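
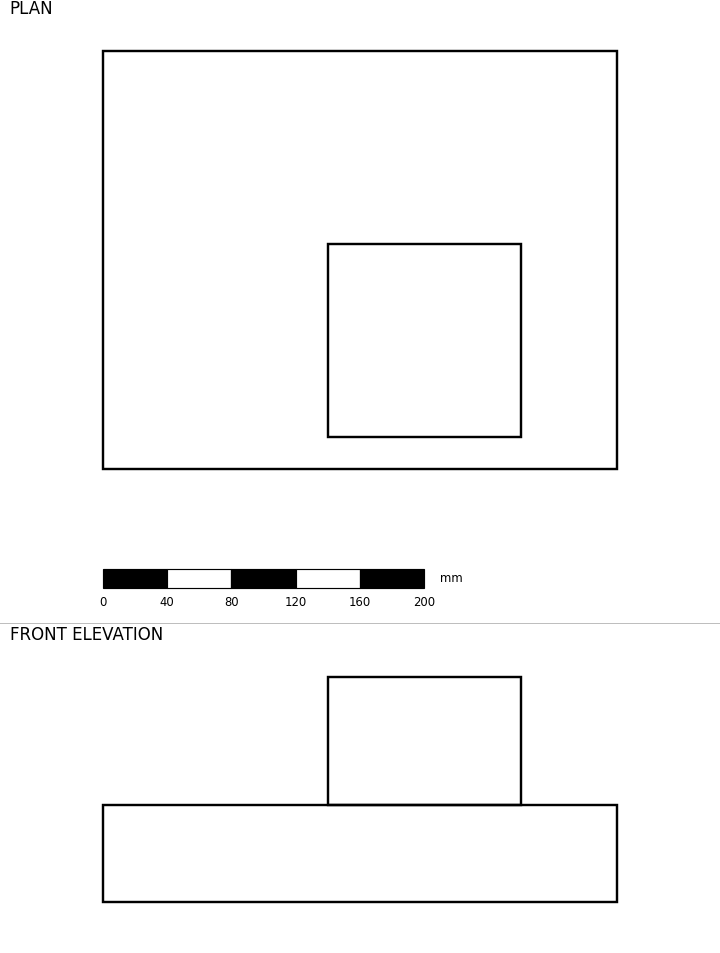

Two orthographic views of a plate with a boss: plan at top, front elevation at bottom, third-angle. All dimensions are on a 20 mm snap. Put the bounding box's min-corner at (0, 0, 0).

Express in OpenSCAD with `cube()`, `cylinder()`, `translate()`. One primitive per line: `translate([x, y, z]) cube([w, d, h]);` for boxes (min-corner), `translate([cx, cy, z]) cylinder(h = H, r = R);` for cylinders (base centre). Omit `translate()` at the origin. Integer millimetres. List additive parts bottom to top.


cube([320, 260, 60]);
translate([140, 20, 60]) cube([120, 120, 80]);


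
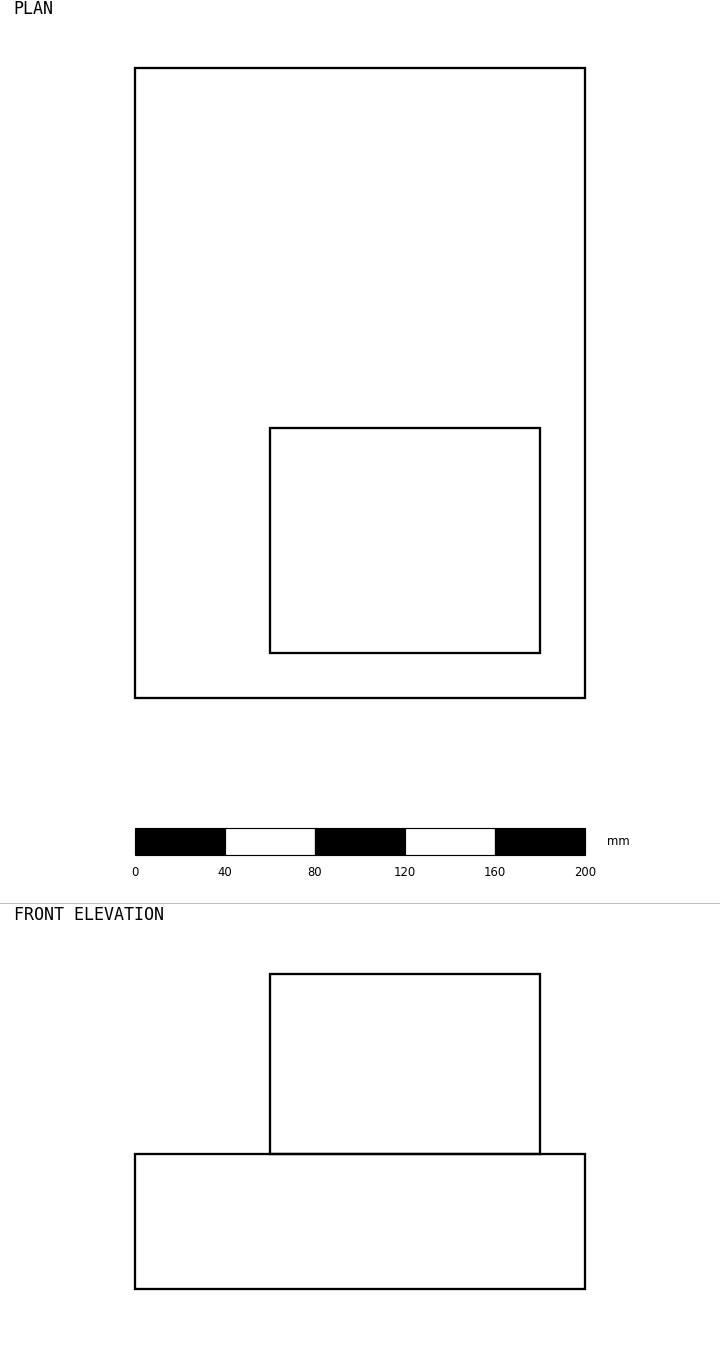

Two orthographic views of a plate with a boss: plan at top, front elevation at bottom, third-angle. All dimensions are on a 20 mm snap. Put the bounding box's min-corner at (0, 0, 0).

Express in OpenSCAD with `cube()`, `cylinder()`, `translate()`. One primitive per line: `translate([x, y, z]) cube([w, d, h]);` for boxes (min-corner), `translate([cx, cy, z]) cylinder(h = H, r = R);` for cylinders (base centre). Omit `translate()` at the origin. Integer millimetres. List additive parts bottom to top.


cube([200, 280, 60]);
translate([60, 20, 60]) cube([120, 100, 80]);


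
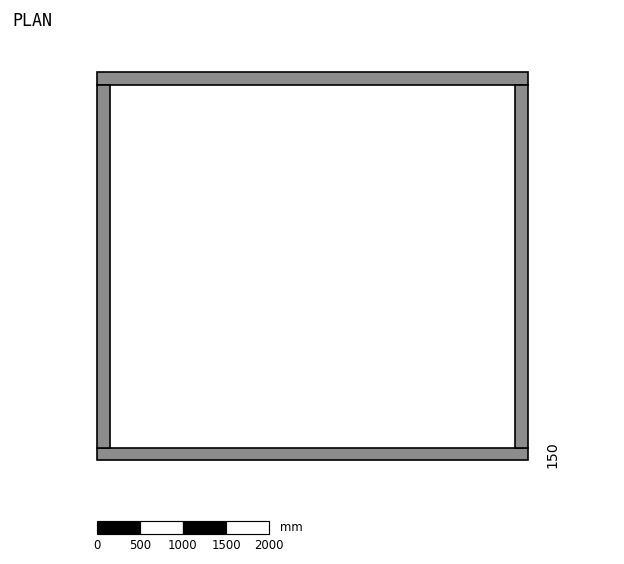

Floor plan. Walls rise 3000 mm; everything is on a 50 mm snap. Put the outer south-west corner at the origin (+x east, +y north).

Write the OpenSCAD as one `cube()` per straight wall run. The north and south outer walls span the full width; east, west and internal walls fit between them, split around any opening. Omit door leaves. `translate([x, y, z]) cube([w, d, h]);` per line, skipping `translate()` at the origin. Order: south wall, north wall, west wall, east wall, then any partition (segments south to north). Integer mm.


cube([5000, 150, 3000]);
translate([0, 4350, 0]) cube([5000, 150, 3000]);
translate([0, 150, 0]) cube([150, 4200, 3000]);
translate([4850, 150, 0]) cube([150, 4200, 3000]);


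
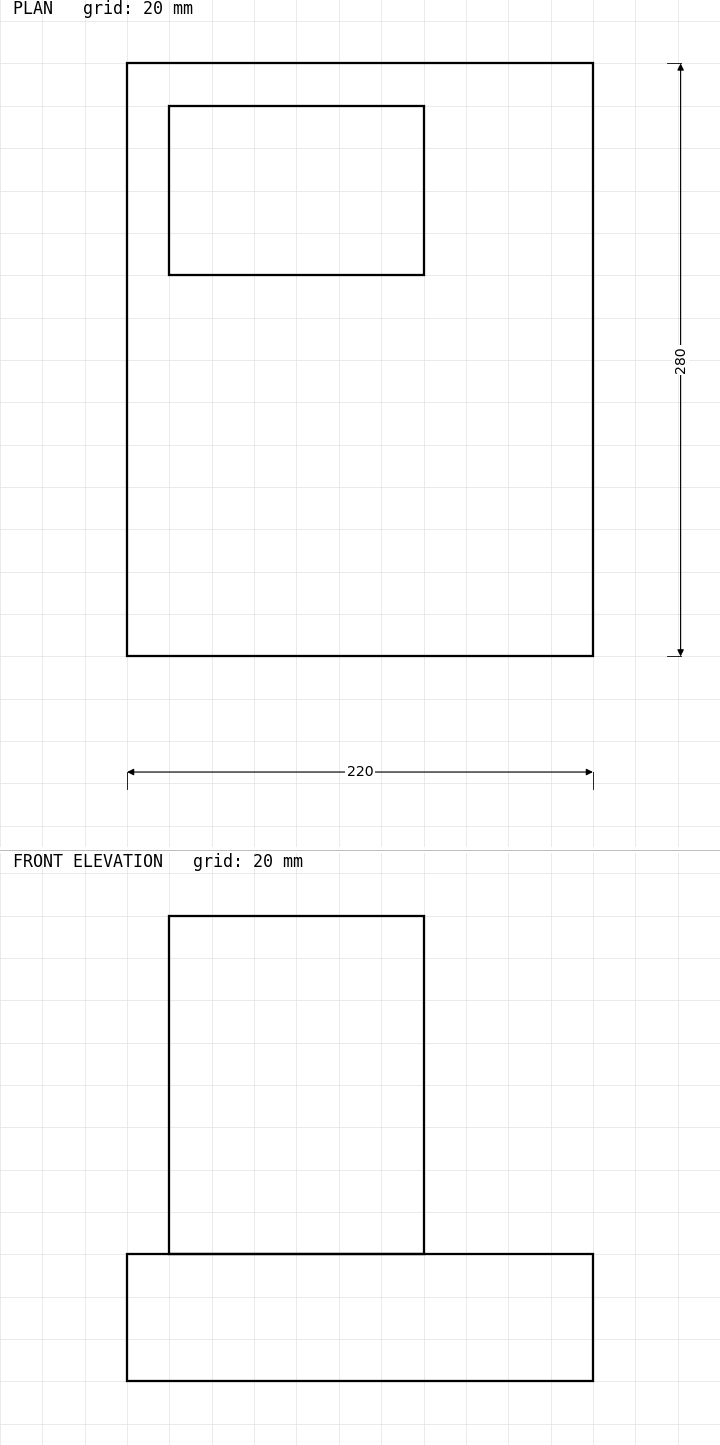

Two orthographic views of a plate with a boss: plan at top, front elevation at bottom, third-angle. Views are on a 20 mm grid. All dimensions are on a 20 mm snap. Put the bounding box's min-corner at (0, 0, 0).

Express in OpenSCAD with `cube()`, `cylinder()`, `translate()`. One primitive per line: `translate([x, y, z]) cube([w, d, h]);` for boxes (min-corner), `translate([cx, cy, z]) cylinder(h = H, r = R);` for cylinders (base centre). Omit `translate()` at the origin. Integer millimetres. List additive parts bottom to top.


cube([220, 280, 60]);
translate([20, 180, 60]) cube([120, 80, 160]);


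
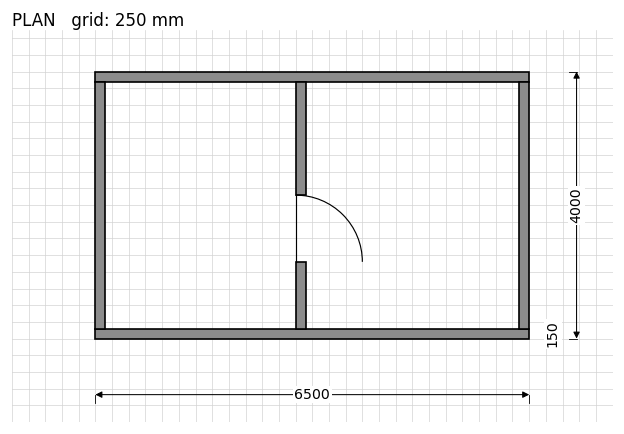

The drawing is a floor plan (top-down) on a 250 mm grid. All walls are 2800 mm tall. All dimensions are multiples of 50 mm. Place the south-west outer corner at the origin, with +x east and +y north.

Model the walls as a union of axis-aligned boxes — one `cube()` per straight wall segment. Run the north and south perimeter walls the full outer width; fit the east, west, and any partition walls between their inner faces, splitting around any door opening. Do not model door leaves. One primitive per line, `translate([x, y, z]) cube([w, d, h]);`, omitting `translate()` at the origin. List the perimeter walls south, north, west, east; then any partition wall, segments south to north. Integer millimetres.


cube([6500, 150, 2800]);
translate([0, 3850, 0]) cube([6500, 150, 2800]);
translate([0, 150, 0]) cube([150, 3700, 2800]);
translate([6350, 150, 0]) cube([150, 3700, 2800]);
translate([3000, 150, 0]) cube([150, 1000, 2800]);
translate([3000, 2150, 0]) cube([150, 1700, 2800]);


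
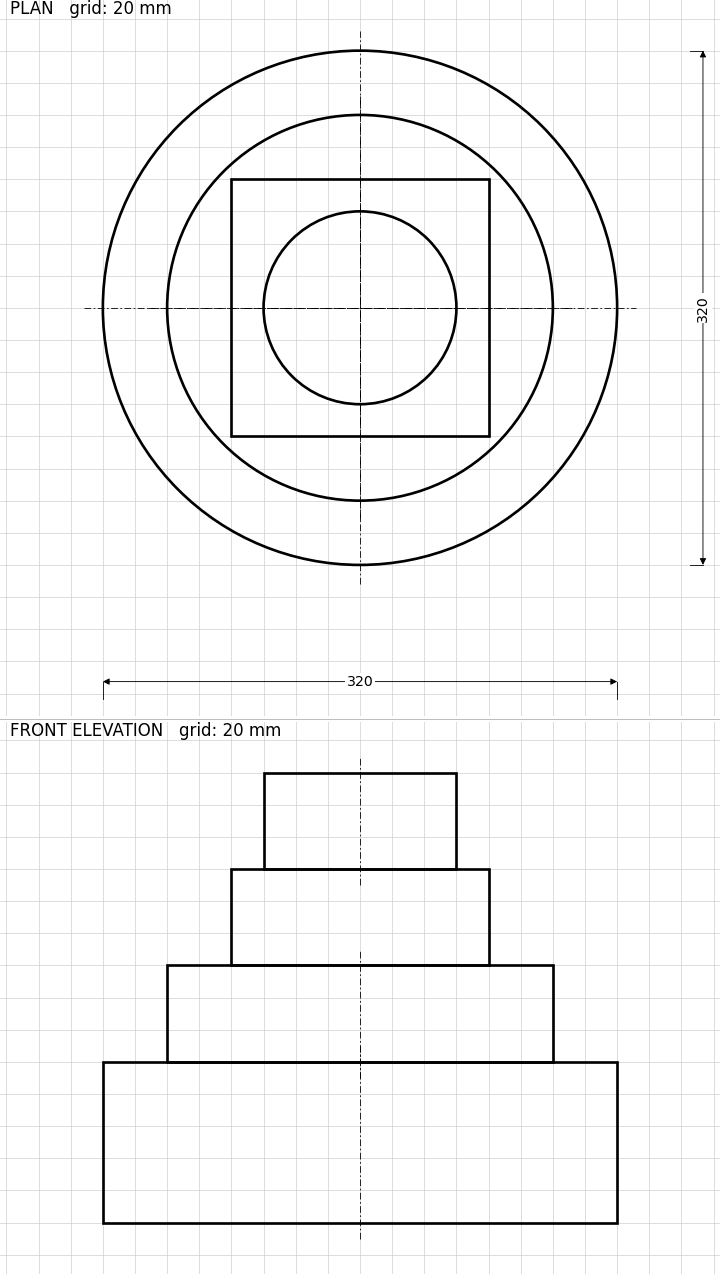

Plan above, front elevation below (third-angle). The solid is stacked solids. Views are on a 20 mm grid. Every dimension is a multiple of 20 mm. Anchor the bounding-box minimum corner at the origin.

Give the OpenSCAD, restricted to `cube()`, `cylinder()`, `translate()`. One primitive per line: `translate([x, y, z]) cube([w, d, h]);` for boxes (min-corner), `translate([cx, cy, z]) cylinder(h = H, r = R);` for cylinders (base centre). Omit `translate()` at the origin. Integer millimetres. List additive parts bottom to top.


translate([160, 160, 0]) cylinder(h = 100, r = 160);
translate([160, 160, 100]) cylinder(h = 60, r = 120);
translate([80, 80, 160]) cube([160, 160, 60]);
translate([160, 160, 220]) cylinder(h = 60, r = 60);


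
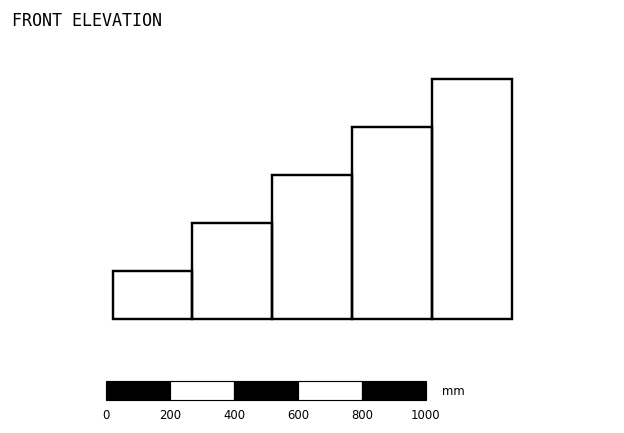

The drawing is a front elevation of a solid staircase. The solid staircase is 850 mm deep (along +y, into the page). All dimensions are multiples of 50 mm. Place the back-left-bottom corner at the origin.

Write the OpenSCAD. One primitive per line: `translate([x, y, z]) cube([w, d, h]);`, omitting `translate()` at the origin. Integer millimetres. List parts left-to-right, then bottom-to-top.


cube([250, 850, 150]);
translate([250, 0, 0]) cube([250, 850, 300]);
translate([500, 0, 0]) cube([250, 850, 450]);
translate([750, 0, 0]) cube([250, 850, 600]);
translate([1000, 0, 0]) cube([250, 850, 750]);


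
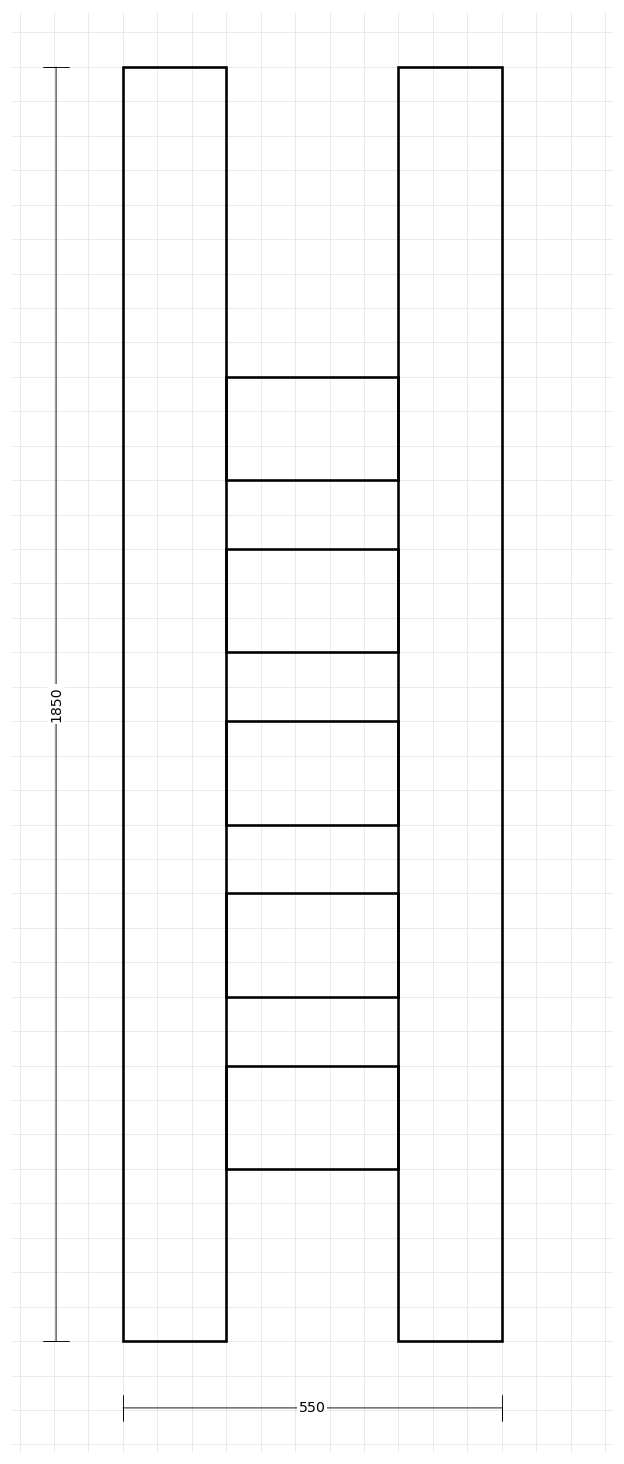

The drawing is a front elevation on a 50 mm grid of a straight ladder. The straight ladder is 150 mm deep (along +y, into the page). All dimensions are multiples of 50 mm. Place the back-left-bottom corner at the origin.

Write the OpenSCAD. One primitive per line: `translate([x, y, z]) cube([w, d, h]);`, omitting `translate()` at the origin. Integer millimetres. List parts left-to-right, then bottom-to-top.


cube([150, 150, 1850]);
translate([150, 0, 250]) cube([250, 150, 150]);
translate([150, 0, 500]) cube([250, 150, 150]);
translate([150, 0, 750]) cube([250, 150, 150]);
translate([150, 0, 1000]) cube([250, 150, 150]);
translate([150, 0, 1250]) cube([250, 150, 150]);
translate([400, 0, 0]) cube([150, 150, 1850]);


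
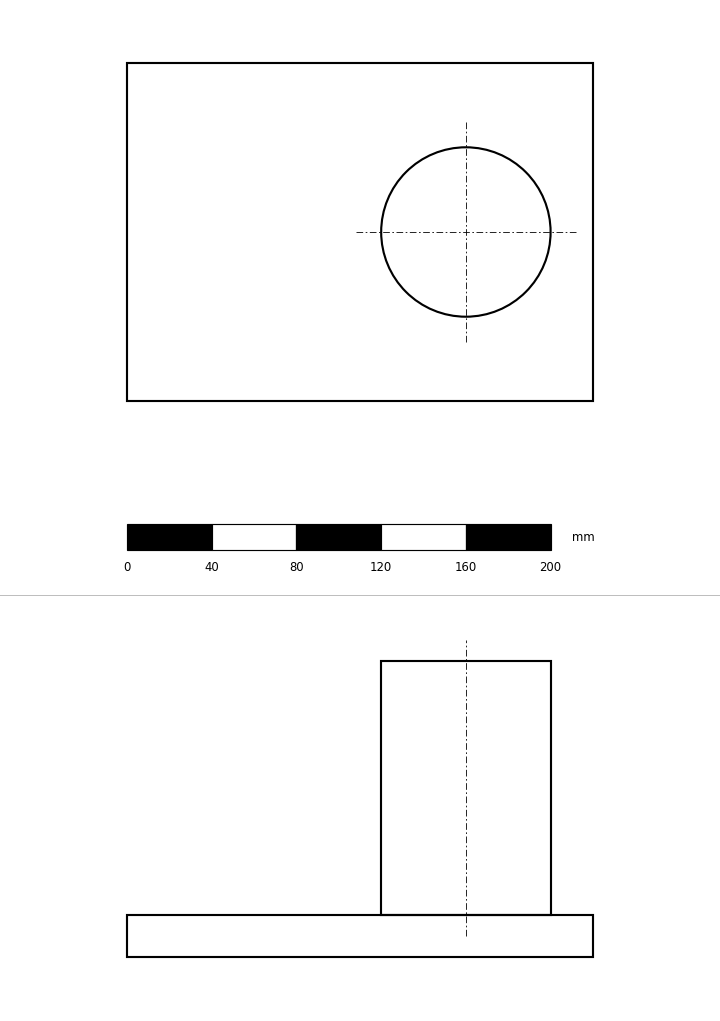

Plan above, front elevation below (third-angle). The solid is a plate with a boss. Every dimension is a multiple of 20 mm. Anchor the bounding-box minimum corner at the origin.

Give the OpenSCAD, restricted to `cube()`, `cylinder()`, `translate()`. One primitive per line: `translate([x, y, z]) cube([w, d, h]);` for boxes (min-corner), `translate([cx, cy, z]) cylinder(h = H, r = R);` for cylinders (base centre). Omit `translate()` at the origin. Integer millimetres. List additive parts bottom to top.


cube([220, 160, 20]);
translate([160, 80, 20]) cylinder(h = 120, r = 40);


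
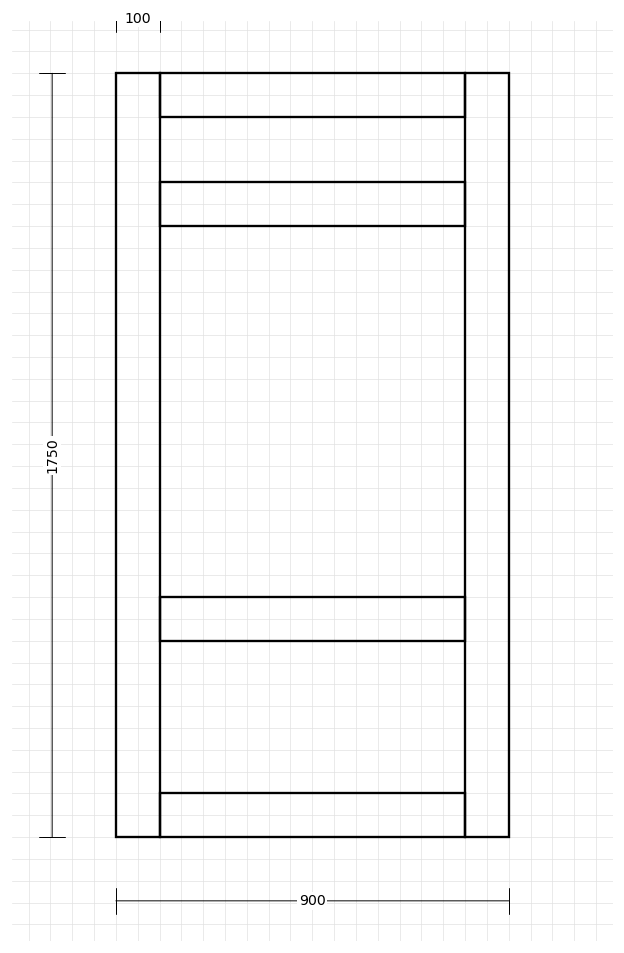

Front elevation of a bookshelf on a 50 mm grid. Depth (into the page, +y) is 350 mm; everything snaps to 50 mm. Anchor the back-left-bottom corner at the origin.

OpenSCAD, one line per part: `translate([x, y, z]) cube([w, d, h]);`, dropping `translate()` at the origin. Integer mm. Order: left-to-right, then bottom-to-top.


cube([100, 350, 1750]);
translate([100, 0, 0]) cube([700, 350, 100]);
translate([100, 0, 450]) cube([700, 350, 100]);
translate([100, 0, 1400]) cube([700, 350, 100]);
translate([100, 0, 1650]) cube([700, 350, 100]);
translate([800, 0, 0]) cube([100, 350, 1750]);


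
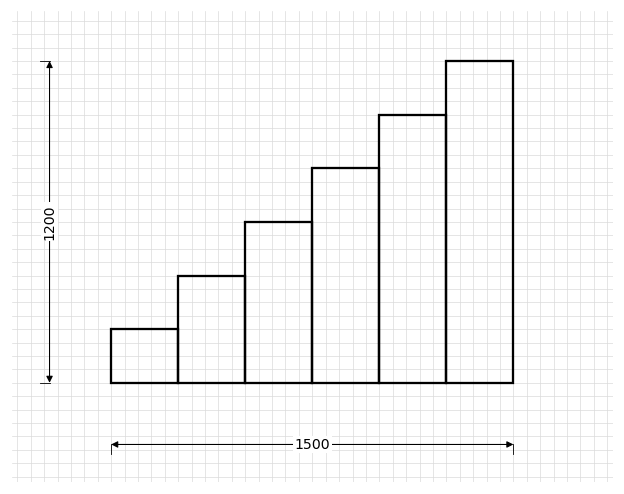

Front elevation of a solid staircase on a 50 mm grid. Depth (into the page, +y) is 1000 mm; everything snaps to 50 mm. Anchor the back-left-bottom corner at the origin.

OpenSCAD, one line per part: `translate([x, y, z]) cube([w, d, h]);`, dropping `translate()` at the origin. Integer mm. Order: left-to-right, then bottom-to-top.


cube([250, 1000, 200]);
translate([250, 0, 0]) cube([250, 1000, 400]);
translate([500, 0, 0]) cube([250, 1000, 600]);
translate([750, 0, 0]) cube([250, 1000, 800]);
translate([1000, 0, 0]) cube([250, 1000, 1000]);
translate([1250, 0, 0]) cube([250, 1000, 1200]);


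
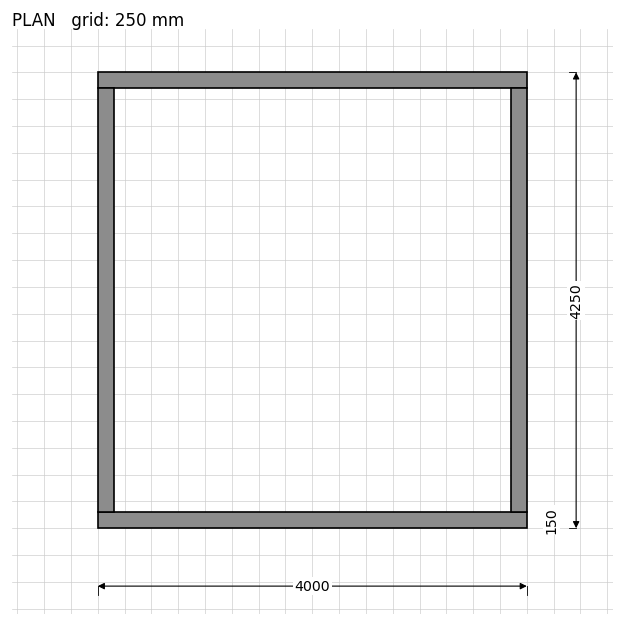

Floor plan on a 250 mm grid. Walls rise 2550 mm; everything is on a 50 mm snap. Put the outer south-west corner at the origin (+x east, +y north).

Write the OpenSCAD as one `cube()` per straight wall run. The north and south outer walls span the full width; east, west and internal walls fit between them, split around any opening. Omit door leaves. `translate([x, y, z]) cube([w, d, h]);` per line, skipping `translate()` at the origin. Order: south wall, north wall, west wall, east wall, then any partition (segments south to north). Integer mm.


cube([4000, 150, 2550]);
translate([0, 4100, 0]) cube([4000, 150, 2550]);
translate([0, 150, 0]) cube([150, 3950, 2550]);
translate([3850, 150, 0]) cube([150, 3950, 2550]);


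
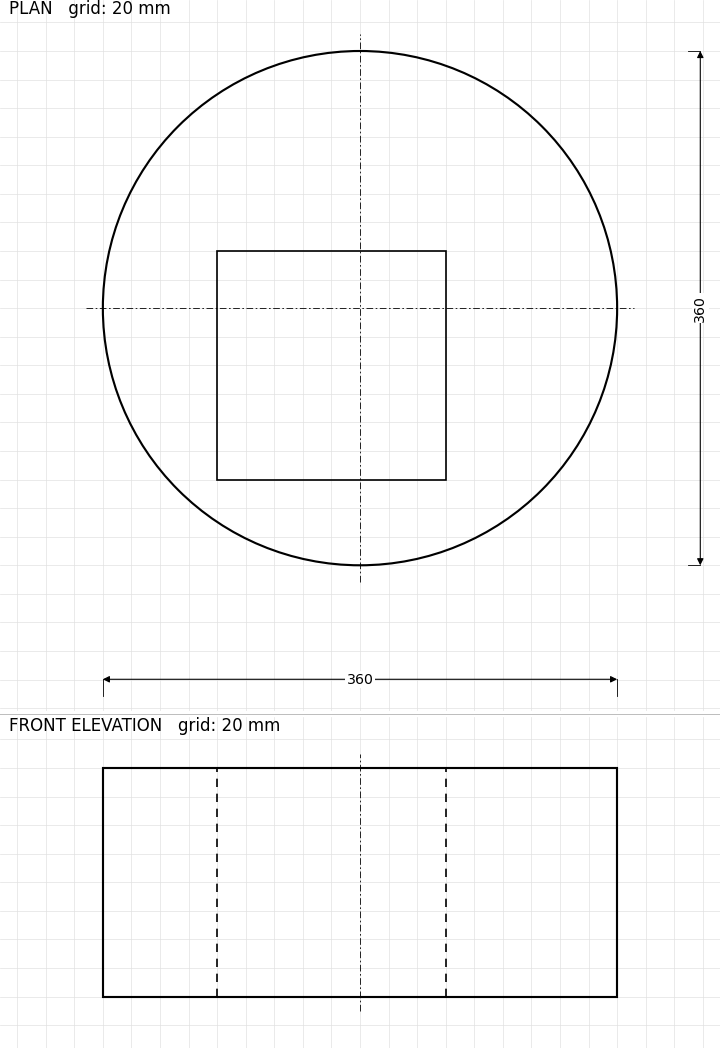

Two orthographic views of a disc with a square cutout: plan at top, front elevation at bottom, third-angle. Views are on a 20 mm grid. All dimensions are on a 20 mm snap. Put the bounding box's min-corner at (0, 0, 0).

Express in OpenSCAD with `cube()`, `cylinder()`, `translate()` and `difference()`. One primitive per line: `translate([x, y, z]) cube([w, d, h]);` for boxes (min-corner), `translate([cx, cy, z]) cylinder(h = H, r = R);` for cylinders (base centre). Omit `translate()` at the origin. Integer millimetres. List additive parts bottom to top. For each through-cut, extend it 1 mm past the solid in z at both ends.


difference() {
  translate([180, 180, 0]) cylinder(h = 160, r = 180);
  translate([80, 60, -1]) cube([160, 160, 162]);
}


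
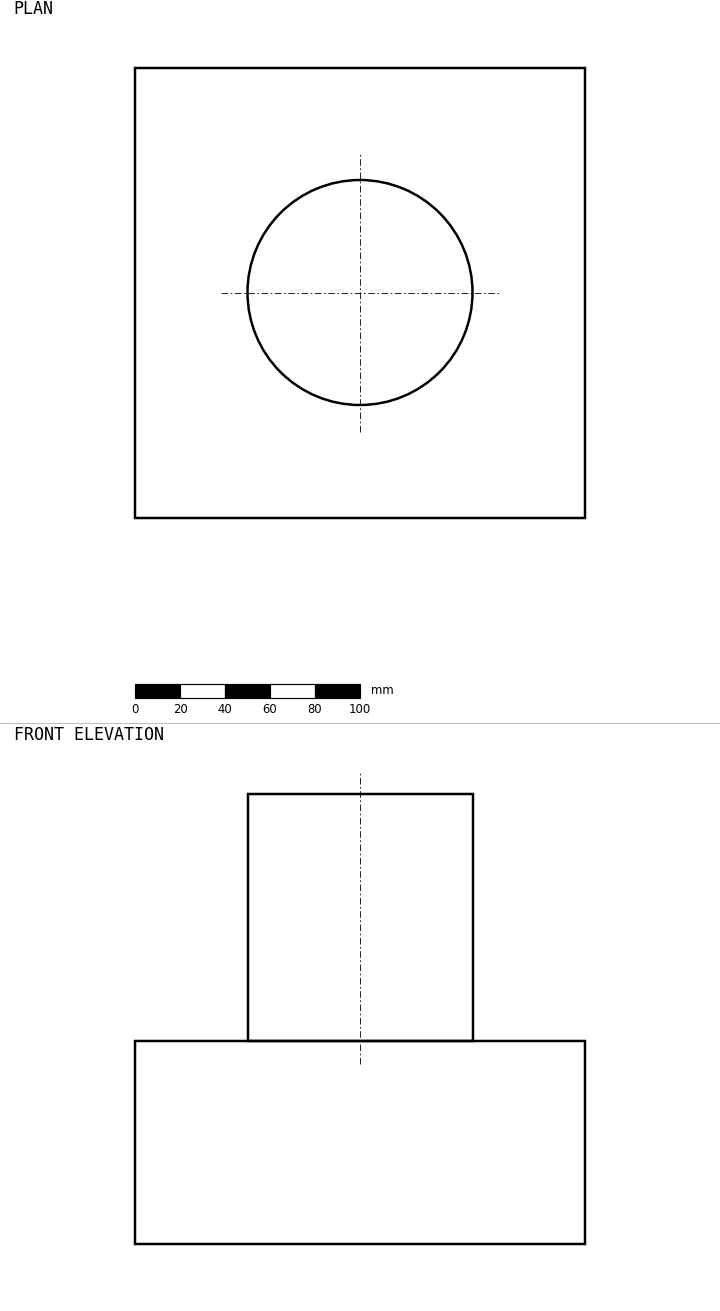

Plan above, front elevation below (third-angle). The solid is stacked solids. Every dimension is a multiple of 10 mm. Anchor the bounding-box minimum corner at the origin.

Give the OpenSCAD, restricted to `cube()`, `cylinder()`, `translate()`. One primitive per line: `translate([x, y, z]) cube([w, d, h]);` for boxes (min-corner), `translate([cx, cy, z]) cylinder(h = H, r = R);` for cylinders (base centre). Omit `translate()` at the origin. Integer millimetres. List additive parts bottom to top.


cube([200, 200, 90]);
translate([100, 100, 90]) cylinder(h = 110, r = 50);


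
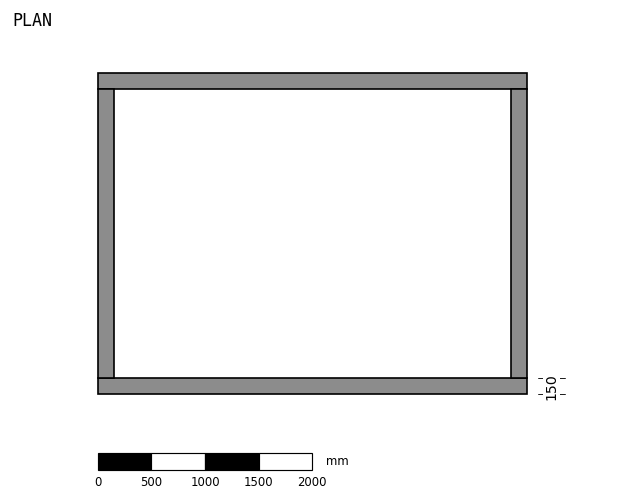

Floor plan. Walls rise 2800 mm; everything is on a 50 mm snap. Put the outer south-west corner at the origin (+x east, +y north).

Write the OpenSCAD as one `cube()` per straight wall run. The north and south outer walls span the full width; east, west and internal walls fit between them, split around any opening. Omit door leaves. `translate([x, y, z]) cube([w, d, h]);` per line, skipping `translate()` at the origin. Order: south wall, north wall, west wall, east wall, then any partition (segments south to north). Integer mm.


cube([4000, 150, 2800]);
translate([0, 2850, 0]) cube([4000, 150, 2800]);
translate([0, 150, 0]) cube([150, 2700, 2800]);
translate([3850, 150, 0]) cube([150, 2700, 2800]);


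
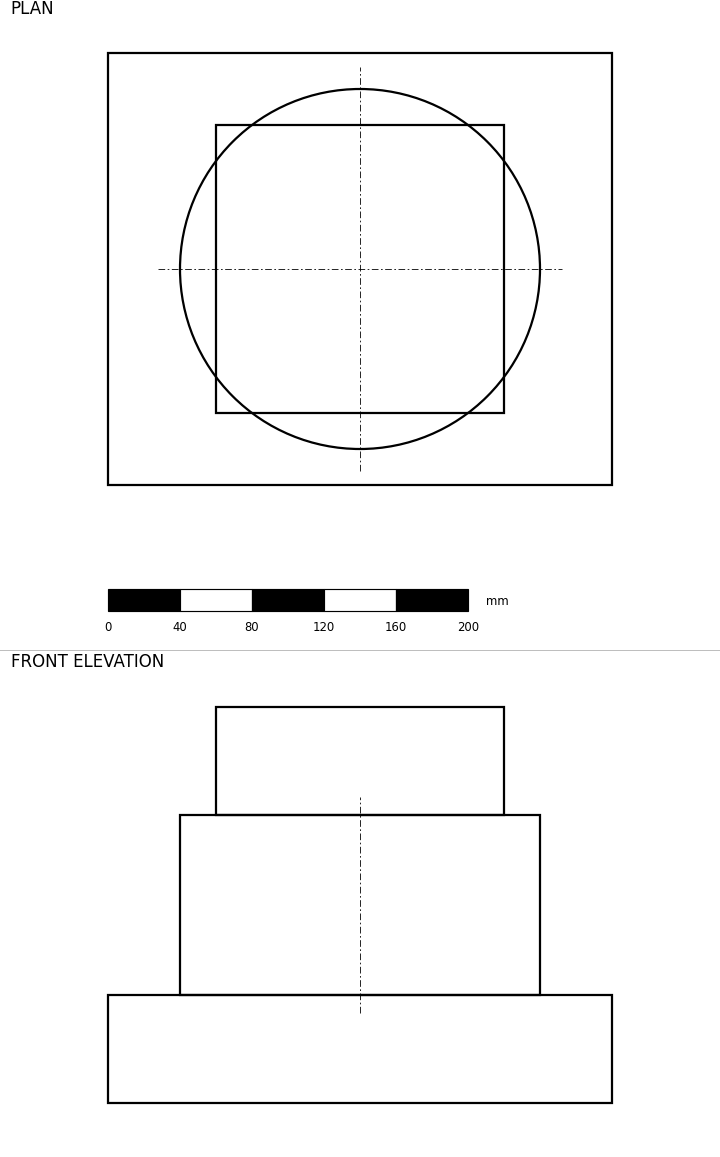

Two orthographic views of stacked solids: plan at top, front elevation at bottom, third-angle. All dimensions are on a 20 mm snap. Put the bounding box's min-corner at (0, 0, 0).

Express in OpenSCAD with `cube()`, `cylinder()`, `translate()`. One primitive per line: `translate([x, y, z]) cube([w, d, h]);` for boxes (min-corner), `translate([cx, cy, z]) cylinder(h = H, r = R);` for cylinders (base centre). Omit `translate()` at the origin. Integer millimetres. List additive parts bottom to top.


cube([280, 240, 60]);
translate([140, 120, 60]) cylinder(h = 100, r = 100);
translate([60, 40, 160]) cube([160, 160, 60]);


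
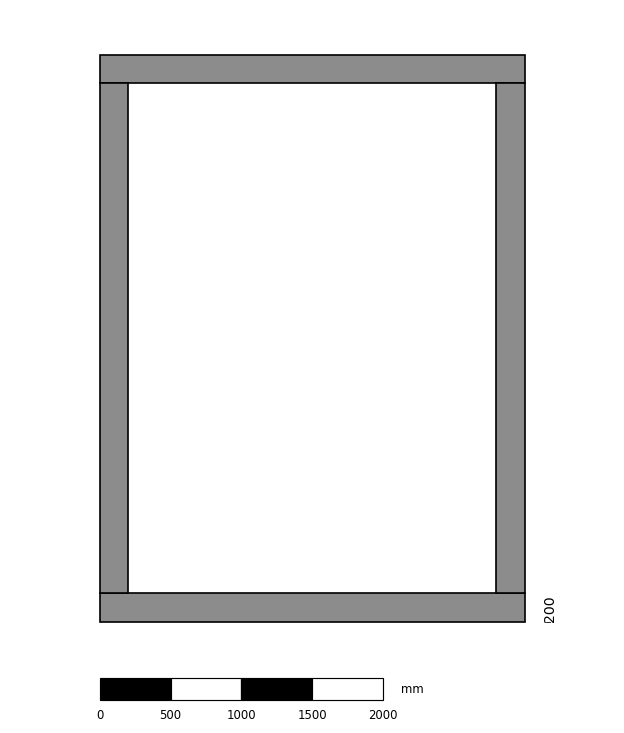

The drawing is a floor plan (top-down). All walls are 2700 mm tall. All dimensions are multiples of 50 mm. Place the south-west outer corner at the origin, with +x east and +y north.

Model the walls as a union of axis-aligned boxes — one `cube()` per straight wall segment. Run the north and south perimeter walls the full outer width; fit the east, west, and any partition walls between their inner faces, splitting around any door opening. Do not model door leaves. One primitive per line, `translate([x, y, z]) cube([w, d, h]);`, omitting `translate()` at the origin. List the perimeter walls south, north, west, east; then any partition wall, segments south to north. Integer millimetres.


cube([3000, 200, 2700]);
translate([0, 3800, 0]) cube([3000, 200, 2700]);
translate([0, 200, 0]) cube([200, 3600, 2700]);
translate([2800, 200, 0]) cube([200, 3600, 2700]);


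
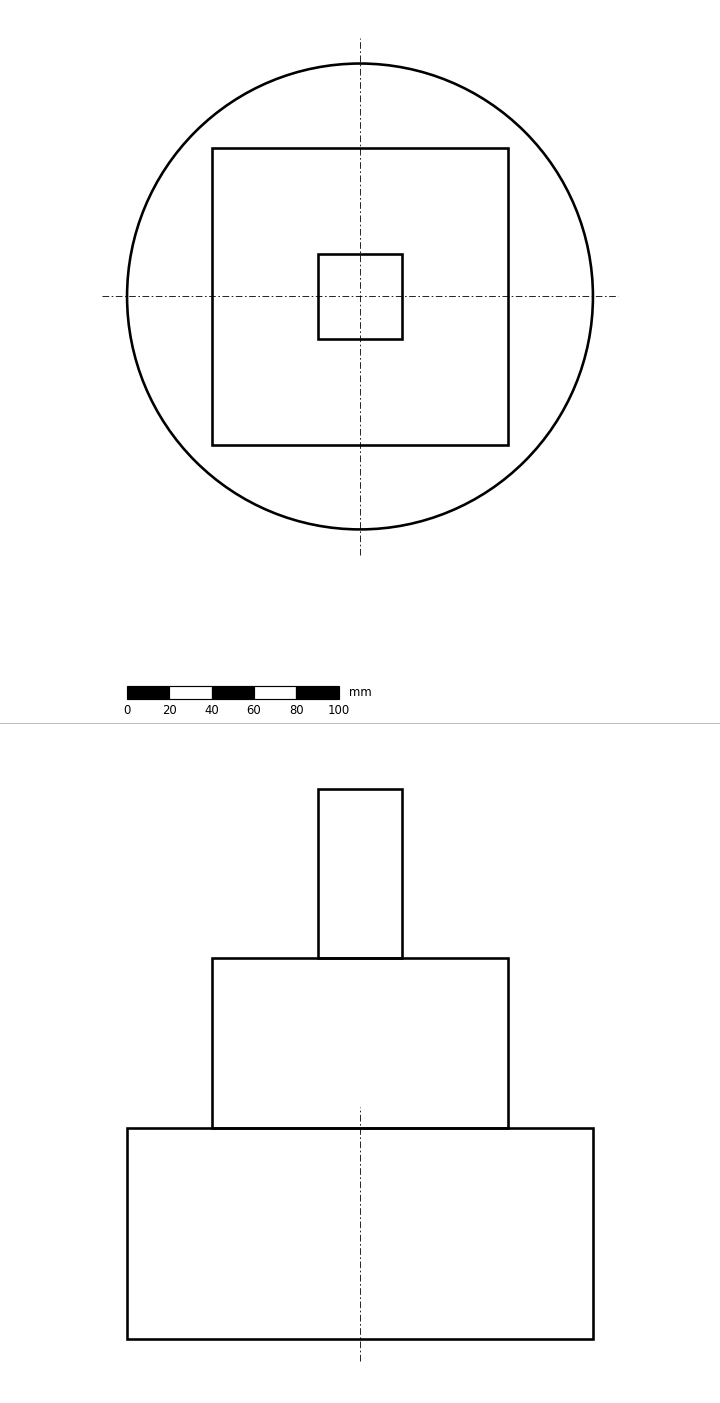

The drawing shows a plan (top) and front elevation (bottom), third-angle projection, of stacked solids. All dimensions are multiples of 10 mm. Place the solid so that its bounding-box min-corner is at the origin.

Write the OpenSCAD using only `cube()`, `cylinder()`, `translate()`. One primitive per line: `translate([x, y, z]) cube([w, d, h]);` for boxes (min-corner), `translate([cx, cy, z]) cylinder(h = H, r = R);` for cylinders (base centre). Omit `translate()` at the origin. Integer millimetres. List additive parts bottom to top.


translate([110, 110, 0]) cylinder(h = 100, r = 110);
translate([40, 40, 100]) cube([140, 140, 80]);
translate([90, 90, 180]) cube([40, 40, 80]);


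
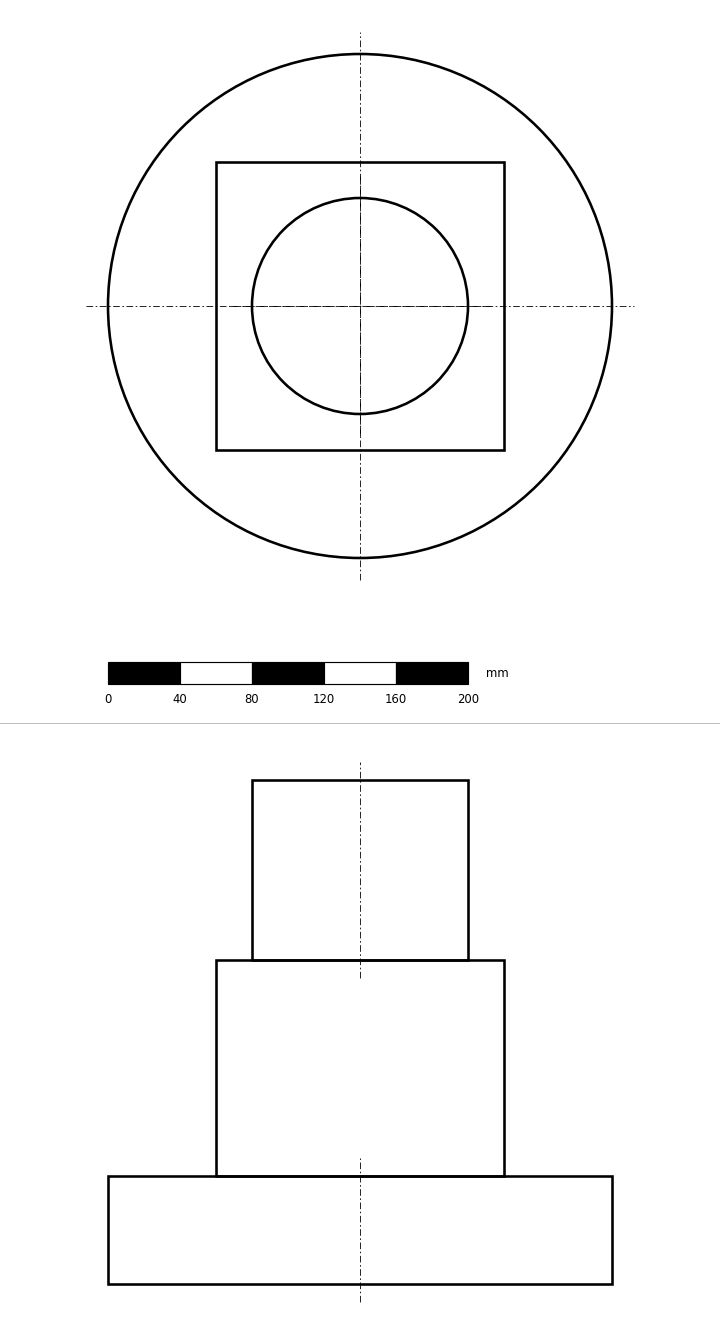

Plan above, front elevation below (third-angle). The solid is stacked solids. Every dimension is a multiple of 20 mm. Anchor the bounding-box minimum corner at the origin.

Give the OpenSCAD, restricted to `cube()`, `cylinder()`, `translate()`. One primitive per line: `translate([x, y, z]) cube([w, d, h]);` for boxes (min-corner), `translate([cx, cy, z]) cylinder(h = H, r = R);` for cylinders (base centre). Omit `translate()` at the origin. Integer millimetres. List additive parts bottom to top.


translate([140, 140, 0]) cylinder(h = 60, r = 140);
translate([60, 60, 60]) cube([160, 160, 120]);
translate([140, 140, 180]) cylinder(h = 100, r = 60);


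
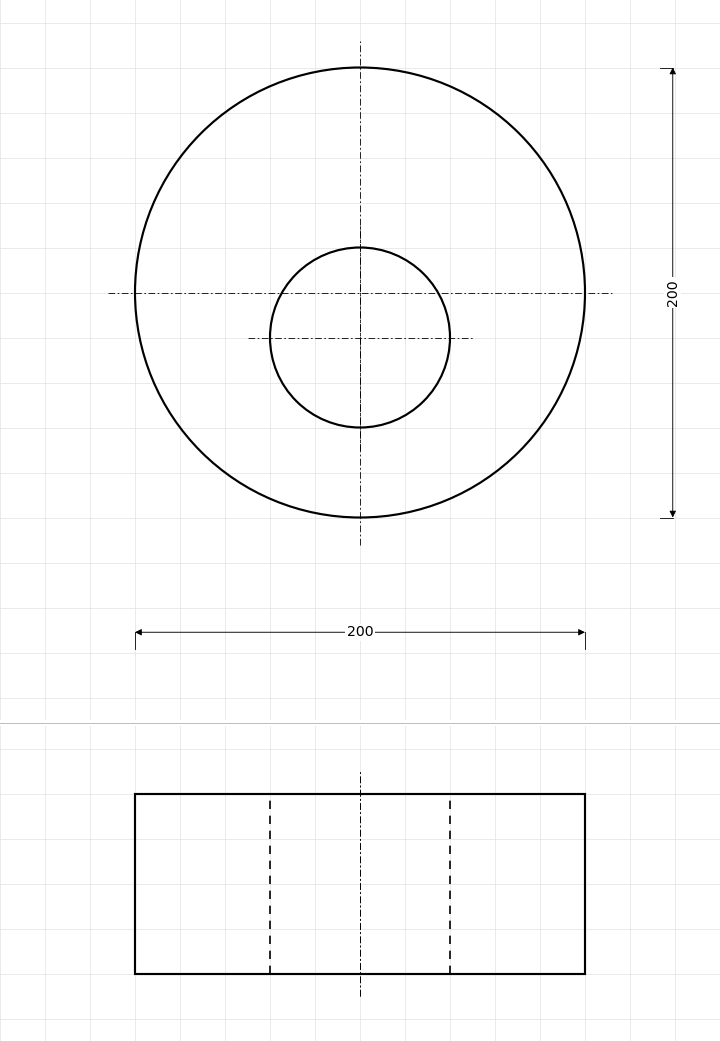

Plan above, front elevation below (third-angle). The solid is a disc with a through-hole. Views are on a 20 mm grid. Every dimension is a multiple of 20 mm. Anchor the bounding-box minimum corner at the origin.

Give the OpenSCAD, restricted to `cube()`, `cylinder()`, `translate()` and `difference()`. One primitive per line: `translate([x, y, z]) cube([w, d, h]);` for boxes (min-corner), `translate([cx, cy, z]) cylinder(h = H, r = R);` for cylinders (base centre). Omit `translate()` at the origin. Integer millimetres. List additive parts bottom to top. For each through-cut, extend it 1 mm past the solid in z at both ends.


difference() {
  translate([100, 100, 0]) cylinder(h = 80, r = 100);
  translate([100, 80, -1]) cylinder(h = 82, r = 40);
}


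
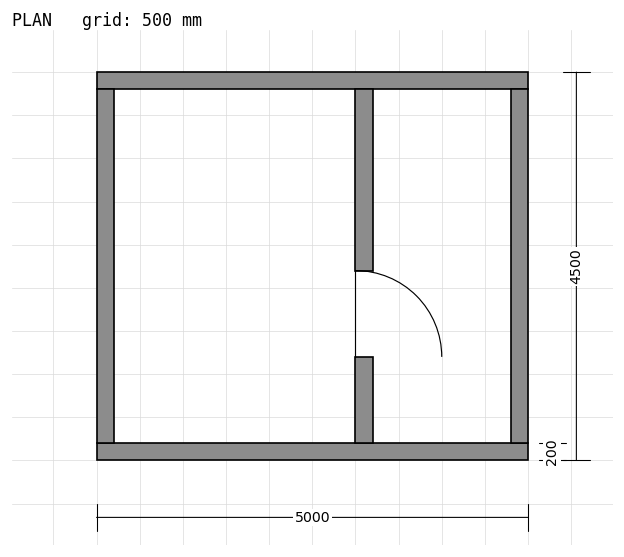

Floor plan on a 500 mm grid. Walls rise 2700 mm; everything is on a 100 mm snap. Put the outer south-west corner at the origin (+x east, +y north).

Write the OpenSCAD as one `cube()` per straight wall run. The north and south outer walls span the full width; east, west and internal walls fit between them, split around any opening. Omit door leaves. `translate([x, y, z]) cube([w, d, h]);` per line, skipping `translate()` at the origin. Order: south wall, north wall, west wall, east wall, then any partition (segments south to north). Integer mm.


cube([5000, 200, 2700]);
translate([0, 4300, 0]) cube([5000, 200, 2700]);
translate([0, 200, 0]) cube([200, 4100, 2700]);
translate([4800, 200, 0]) cube([200, 4100, 2700]);
translate([3000, 200, 0]) cube([200, 1000, 2700]);
translate([3000, 2200, 0]) cube([200, 2100, 2700]);


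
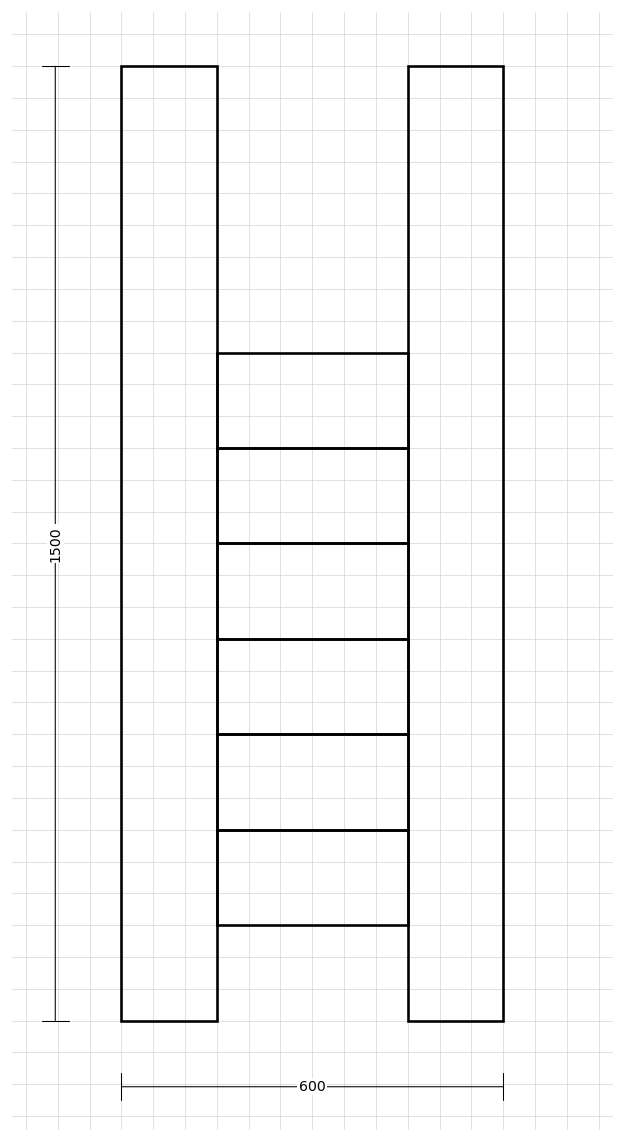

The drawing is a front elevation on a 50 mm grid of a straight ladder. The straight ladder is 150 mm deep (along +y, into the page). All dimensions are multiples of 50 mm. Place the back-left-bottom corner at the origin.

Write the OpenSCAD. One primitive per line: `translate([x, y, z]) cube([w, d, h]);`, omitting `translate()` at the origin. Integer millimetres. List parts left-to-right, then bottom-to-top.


cube([150, 150, 1500]);
translate([150, 0, 150]) cube([300, 150, 150]);
translate([150, 0, 300]) cube([300, 150, 150]);
translate([150, 0, 450]) cube([300, 150, 150]);
translate([150, 0, 600]) cube([300, 150, 150]);
translate([150, 0, 750]) cube([300, 150, 150]);
translate([150, 0, 900]) cube([300, 150, 150]);
translate([450, 0, 0]) cube([150, 150, 1500]);


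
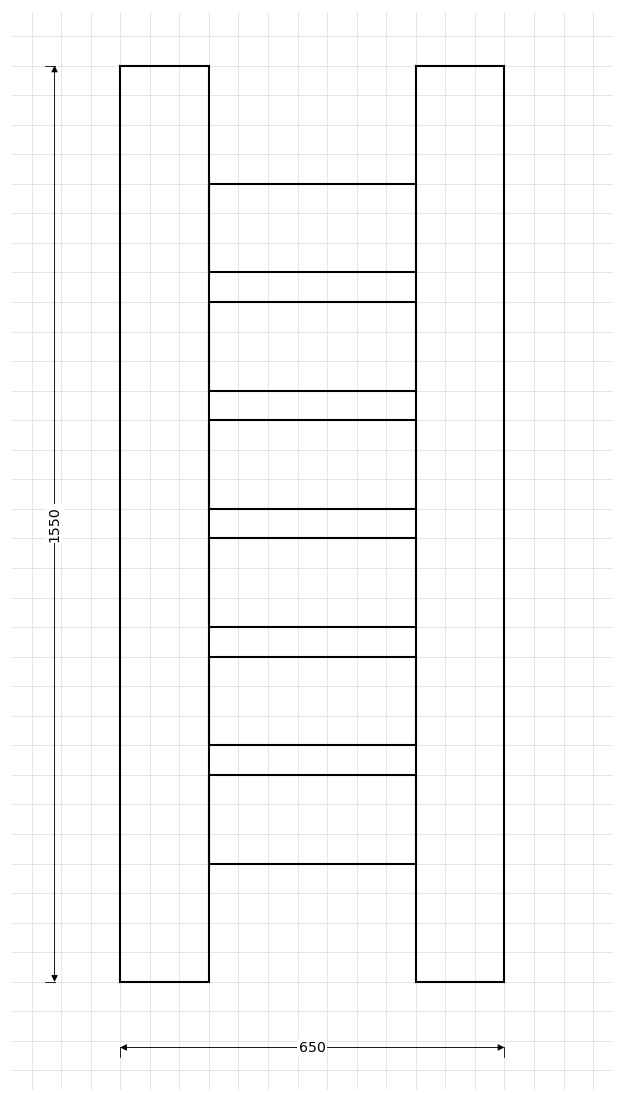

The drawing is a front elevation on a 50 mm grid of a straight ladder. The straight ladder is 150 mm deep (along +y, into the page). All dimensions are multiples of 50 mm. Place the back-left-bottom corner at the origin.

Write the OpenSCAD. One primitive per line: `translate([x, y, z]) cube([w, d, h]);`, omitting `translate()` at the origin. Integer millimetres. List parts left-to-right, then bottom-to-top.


cube([150, 150, 1550]);
translate([150, 0, 200]) cube([350, 150, 150]);
translate([150, 0, 400]) cube([350, 150, 150]);
translate([150, 0, 600]) cube([350, 150, 150]);
translate([150, 0, 800]) cube([350, 150, 150]);
translate([150, 0, 1000]) cube([350, 150, 150]);
translate([150, 0, 1200]) cube([350, 150, 150]);
translate([500, 0, 0]) cube([150, 150, 1550]);


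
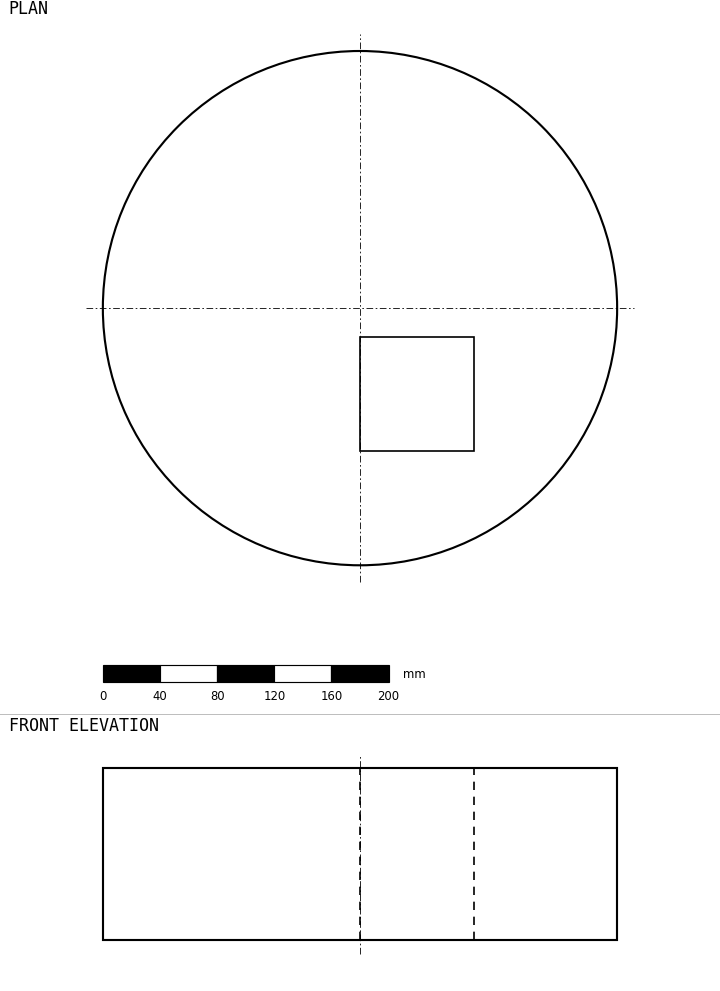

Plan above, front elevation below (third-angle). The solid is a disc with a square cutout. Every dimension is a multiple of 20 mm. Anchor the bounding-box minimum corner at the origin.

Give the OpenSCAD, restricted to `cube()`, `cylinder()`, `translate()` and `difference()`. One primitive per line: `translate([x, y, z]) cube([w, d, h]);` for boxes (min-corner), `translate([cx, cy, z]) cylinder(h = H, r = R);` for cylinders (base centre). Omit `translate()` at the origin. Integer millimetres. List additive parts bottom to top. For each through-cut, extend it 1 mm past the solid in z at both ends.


difference() {
  translate([180, 180, 0]) cylinder(h = 120, r = 180);
  translate([180, 80, -1]) cube([80, 80, 122]);
}


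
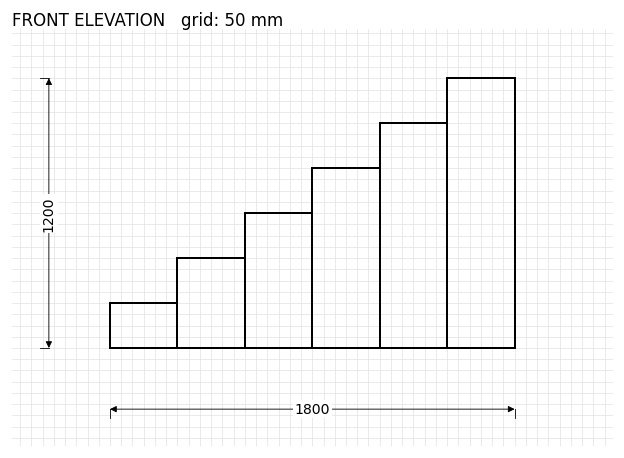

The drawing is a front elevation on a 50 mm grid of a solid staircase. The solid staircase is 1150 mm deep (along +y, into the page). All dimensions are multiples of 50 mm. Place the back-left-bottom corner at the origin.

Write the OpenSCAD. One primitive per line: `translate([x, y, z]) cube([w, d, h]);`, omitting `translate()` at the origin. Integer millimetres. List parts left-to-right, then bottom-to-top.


cube([300, 1150, 200]);
translate([300, 0, 0]) cube([300, 1150, 400]);
translate([600, 0, 0]) cube([300, 1150, 600]);
translate([900, 0, 0]) cube([300, 1150, 800]);
translate([1200, 0, 0]) cube([300, 1150, 1000]);
translate([1500, 0, 0]) cube([300, 1150, 1200]);


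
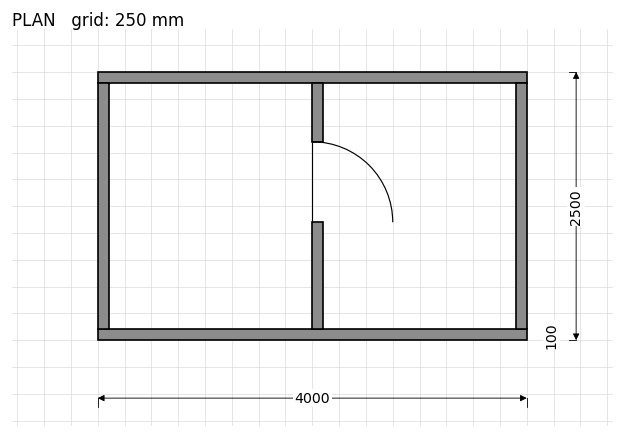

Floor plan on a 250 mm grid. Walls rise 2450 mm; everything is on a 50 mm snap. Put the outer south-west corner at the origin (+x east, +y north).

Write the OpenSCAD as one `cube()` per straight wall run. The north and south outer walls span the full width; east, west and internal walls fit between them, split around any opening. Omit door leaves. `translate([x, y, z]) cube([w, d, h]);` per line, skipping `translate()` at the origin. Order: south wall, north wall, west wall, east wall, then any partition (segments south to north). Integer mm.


cube([4000, 100, 2450]);
translate([0, 2400, 0]) cube([4000, 100, 2450]);
translate([0, 100, 0]) cube([100, 2300, 2450]);
translate([3900, 100, 0]) cube([100, 2300, 2450]);
translate([2000, 100, 0]) cube([100, 1000, 2450]);
translate([2000, 1850, 0]) cube([100, 550, 2450]);


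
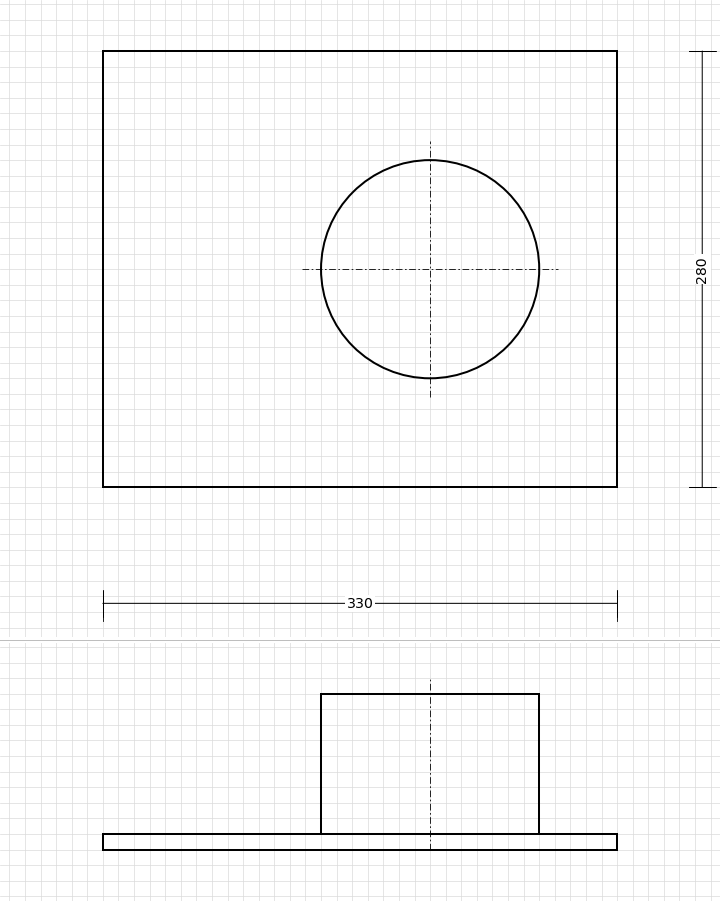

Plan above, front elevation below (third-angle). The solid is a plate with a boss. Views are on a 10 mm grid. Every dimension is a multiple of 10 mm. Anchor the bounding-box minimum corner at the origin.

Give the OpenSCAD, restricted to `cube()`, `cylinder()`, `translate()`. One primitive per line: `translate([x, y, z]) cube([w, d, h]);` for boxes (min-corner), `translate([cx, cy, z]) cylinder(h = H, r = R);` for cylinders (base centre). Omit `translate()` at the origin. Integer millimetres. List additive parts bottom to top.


cube([330, 280, 10]);
translate([210, 140, 10]) cylinder(h = 90, r = 70);


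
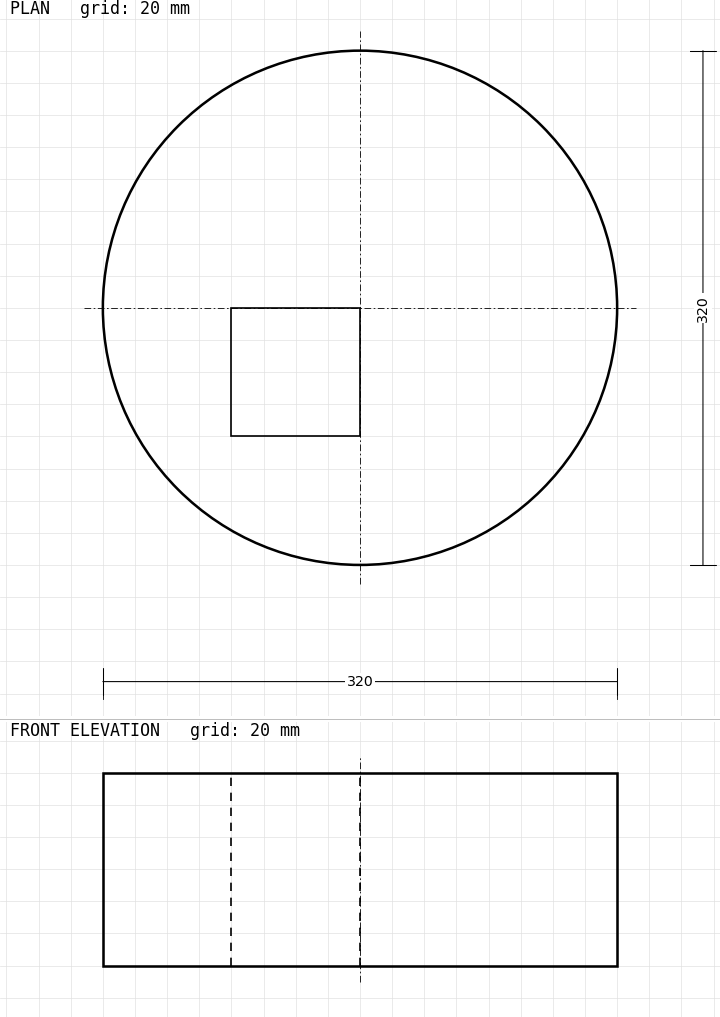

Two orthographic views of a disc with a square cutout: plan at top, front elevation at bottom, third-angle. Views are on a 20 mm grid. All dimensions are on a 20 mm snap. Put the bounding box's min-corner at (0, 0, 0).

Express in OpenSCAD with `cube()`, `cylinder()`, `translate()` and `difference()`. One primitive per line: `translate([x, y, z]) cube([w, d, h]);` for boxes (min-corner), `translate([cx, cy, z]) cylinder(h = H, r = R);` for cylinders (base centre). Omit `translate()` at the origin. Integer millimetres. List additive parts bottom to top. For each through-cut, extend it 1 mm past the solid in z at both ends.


difference() {
  translate([160, 160, 0]) cylinder(h = 120, r = 160);
  translate([80, 80, -1]) cube([80, 80, 122]);
}


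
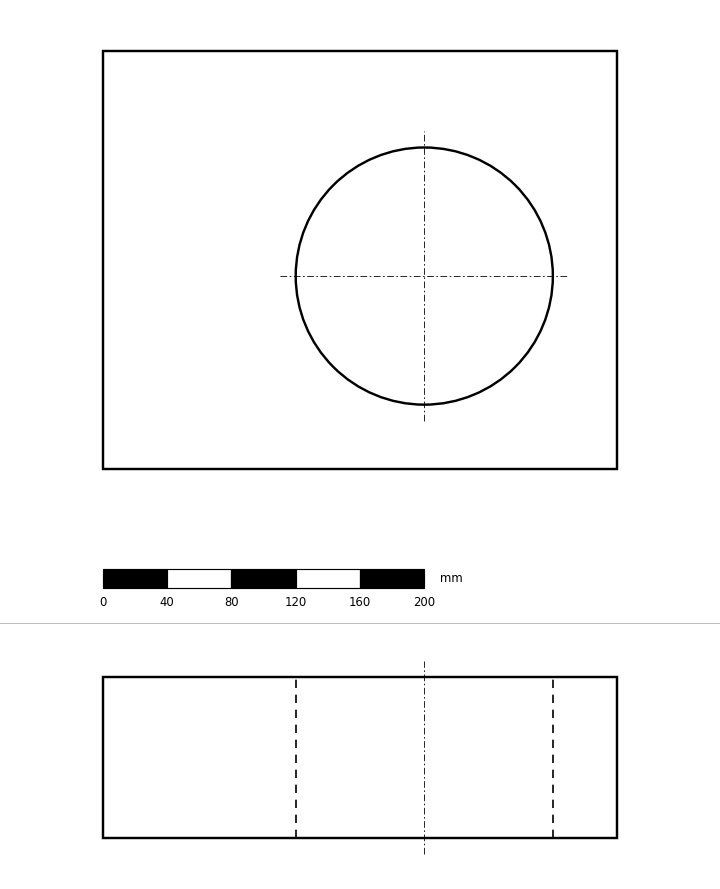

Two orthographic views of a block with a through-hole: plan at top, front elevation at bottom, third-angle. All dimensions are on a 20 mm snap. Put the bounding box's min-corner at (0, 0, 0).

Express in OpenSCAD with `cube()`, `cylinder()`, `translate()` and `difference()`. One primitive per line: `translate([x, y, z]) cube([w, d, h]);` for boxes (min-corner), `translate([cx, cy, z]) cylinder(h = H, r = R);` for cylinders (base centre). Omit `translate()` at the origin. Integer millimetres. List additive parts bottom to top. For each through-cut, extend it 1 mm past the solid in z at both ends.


difference() {
  cube([320, 260, 100]);
  translate([200, 120, -1]) cylinder(h = 102, r = 80);
}


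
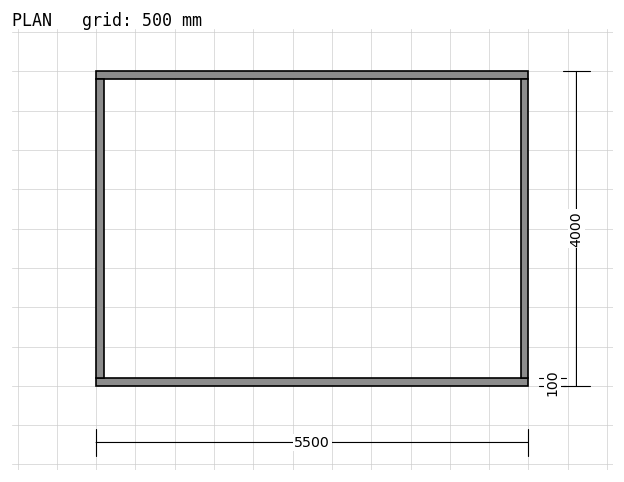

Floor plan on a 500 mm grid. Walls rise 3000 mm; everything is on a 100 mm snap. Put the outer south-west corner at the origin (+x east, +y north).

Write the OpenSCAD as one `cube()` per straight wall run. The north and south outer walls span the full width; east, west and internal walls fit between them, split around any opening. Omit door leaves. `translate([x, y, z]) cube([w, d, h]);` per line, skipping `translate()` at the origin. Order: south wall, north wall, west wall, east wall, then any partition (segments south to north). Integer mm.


cube([5500, 100, 3000]);
translate([0, 3900, 0]) cube([5500, 100, 3000]);
translate([0, 100, 0]) cube([100, 3800, 3000]);
translate([5400, 100, 0]) cube([100, 3800, 3000]);


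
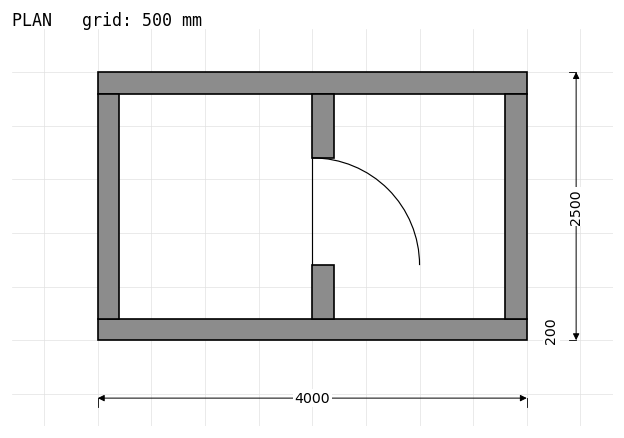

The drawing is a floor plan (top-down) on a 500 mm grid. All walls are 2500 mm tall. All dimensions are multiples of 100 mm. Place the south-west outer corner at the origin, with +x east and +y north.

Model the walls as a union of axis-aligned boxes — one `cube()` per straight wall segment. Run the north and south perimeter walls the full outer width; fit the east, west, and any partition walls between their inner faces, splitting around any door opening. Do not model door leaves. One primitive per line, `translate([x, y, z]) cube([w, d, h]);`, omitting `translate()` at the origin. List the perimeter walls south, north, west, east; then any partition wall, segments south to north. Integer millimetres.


cube([4000, 200, 2500]);
translate([0, 2300, 0]) cube([4000, 200, 2500]);
translate([0, 200, 0]) cube([200, 2100, 2500]);
translate([3800, 200, 0]) cube([200, 2100, 2500]);
translate([2000, 200, 0]) cube([200, 500, 2500]);
translate([2000, 1700, 0]) cube([200, 600, 2500]);


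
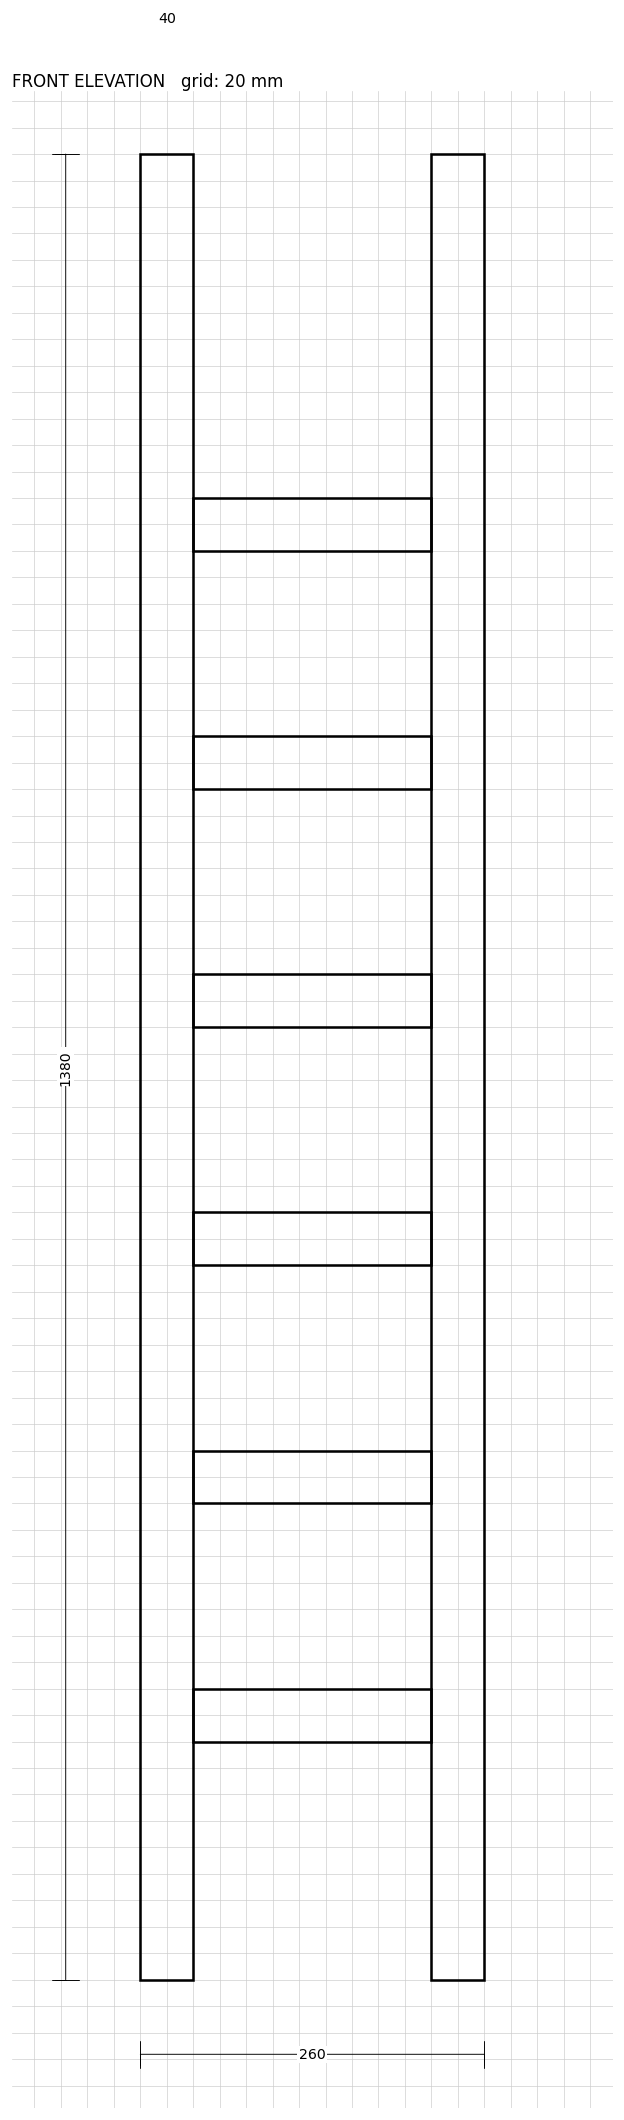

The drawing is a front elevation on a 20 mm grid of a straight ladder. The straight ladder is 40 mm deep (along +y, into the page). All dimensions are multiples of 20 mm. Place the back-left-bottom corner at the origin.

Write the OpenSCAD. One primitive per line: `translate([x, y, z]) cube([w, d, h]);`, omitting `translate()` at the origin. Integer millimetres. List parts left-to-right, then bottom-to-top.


cube([40, 40, 1380]);
translate([40, 0, 180]) cube([180, 40, 40]);
translate([40, 0, 360]) cube([180, 40, 40]);
translate([40, 0, 540]) cube([180, 40, 40]);
translate([40, 0, 720]) cube([180, 40, 40]);
translate([40, 0, 900]) cube([180, 40, 40]);
translate([40, 0, 1080]) cube([180, 40, 40]);
translate([220, 0, 0]) cube([40, 40, 1380]);


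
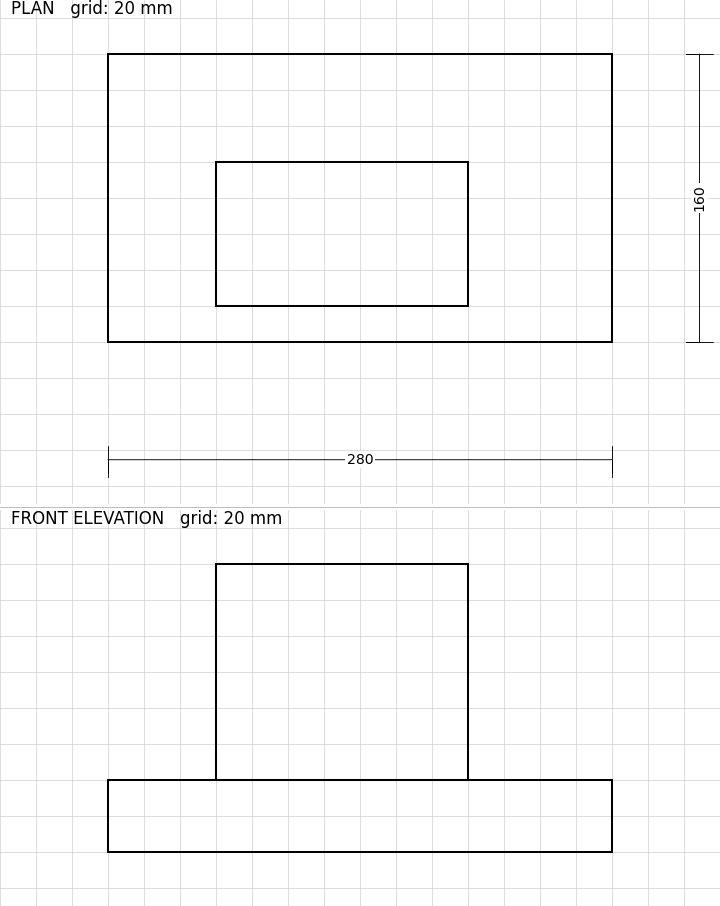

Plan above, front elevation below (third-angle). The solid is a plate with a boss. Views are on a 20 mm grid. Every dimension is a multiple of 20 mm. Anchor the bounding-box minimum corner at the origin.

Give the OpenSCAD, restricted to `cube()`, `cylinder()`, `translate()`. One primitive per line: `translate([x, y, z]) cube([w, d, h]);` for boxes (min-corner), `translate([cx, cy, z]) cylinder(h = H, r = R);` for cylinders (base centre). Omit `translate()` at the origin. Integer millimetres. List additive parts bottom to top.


cube([280, 160, 40]);
translate([60, 20, 40]) cube([140, 80, 120]);


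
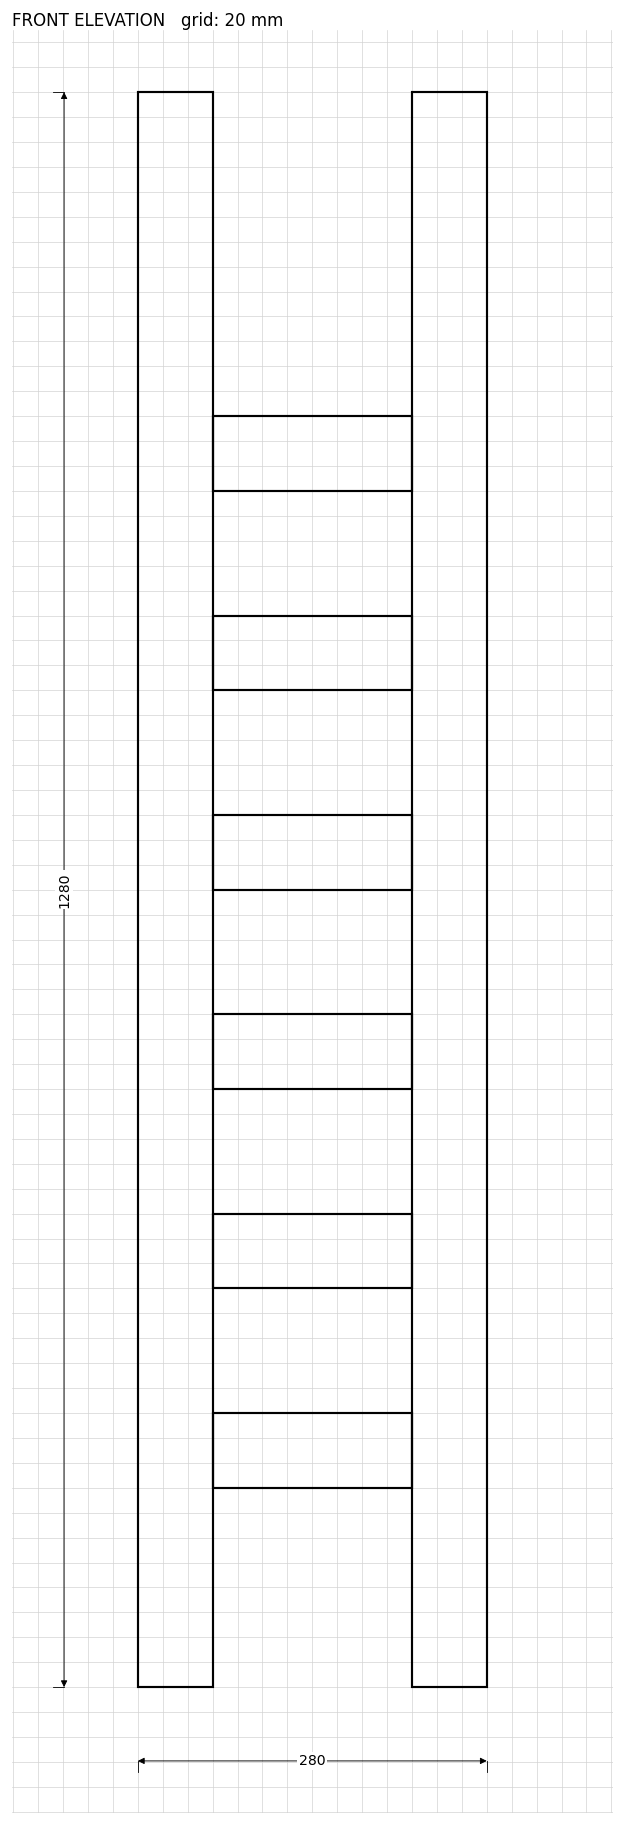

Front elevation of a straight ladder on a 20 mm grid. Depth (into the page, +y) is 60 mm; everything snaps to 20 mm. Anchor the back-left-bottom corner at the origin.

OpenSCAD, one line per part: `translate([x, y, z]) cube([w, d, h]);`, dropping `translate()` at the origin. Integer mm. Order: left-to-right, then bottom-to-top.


cube([60, 60, 1280]);
translate([60, 0, 160]) cube([160, 60, 60]);
translate([60, 0, 320]) cube([160, 60, 60]);
translate([60, 0, 480]) cube([160, 60, 60]);
translate([60, 0, 640]) cube([160, 60, 60]);
translate([60, 0, 800]) cube([160, 60, 60]);
translate([60, 0, 960]) cube([160, 60, 60]);
translate([220, 0, 0]) cube([60, 60, 1280]);
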